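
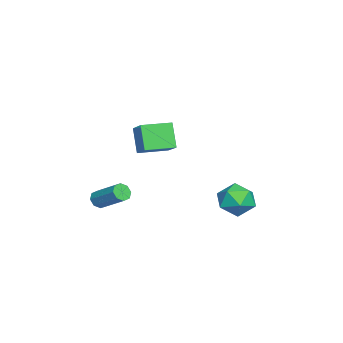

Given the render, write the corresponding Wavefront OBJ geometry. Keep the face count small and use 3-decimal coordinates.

v -2.699 -2.933 2.554
v -1.37 -2.239 3.438
v -3.469 -1.429 2.532
v -2.14 -0.735 3.416
v -1.94 -2.565 1.124
v -0.611 -1.871 2.008
v -2.71 -1.061 1.102
v -1.381 -0.367 1.986
v -0.51 3.568 -0.354
v 0.333 3.236 -1.055
v -1.713 2.524 -1.305
v -0.87 2.192 -2.006
v -0.88 1.84 -0.916
v -0.137 2.484 -0.328
v -1.243 3.276 -2.032
v -0.5 3.92 -1.444
v -0.12 3.055 -2.093
v 0.104 2.168 -1.403
v -1.484 3.592 -0.957
v -1.26 2.705 -0.267
v -0.802 -4.349 -1.916
v -0.385 -4.727 -1.739
v 0.438 -3.309 -0.647
v 0.022 -2.931 -0.824
v -0.269 -4.506 -2.114
v 0.555 -3.087 -1.023
v -0.465 -4.192 -2.374
v 0.359 -2.774 -1.282
v -0.858 -3.971 -2.365
v -0.035 -2.552 -1.273
v -1.218 -3.971 -2.093
v -0.395 -2.553 -1.001
v -1.335 -4.193 -1.717
v -0.511 -2.774 -0.626
v -1.139 -4.506 -1.458
v -0.315 -3.088 -0.366
v -0.745 -4.728 -1.467
v 0.078 -3.309 -0.375
f 2 4 1
f 5 2 1
f 1 4 3
f 3 5 1
f 2 8 4
f 6 2 5
f 6 8 2
f 4 8 3
f 7 5 3
f 3 8 7
f 7 6 5
f 8 6 7
f 9 20 14
f 9 14 10
f 9 10 16
f 9 16 19
f 9 19 20
f 10 14 18
f 14 20 13
f 20 19 11
f 19 16 15
f 16 10 17
f 12 18 13
f 12 13 11
f 12 11 15
f 12 15 17
f 12 17 18
f 13 18 14
f 11 13 20
f 15 11 19
f 17 15 16
f 18 17 10
f 22 21 25
f 22 25 23
f 23 25 26
f 23 26 24
f 25 21 27
f 25 27 26
f 26 27 28
f 26 28 24
f 27 21 29
f 27 29 28
f 28 29 30
f 28 30 24
f 29 21 31
f 29 31 30
f 30 31 32
f 30 32 24
f 31 21 33
f 31 33 32
f 32 33 34
f 32 34 24
f 33 21 35
f 33 35 34
f 34 35 36
f 34 36 24
f 35 21 37
f 35 37 36
f 36 37 38
f 36 38 24
f 37 21 22
f 37 22 38
f 38 22 23
f 38 23 24



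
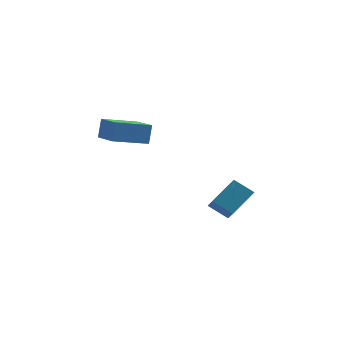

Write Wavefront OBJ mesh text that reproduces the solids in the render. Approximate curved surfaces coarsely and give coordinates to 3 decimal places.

v 1.492 -3.202 0.355
v 2.358 -2.032 1.53
v 0.877 -1.699 -0.688
v 1.743 -0.529 0.486
v 2.617 -3.271 -0.406
v 3.483 -2.101 0.768
v 2.002 -1.768 -1.45
v 2.868 -0.598 -0.275
v -4.176 -2.428 3.842
v -4.106 -2.042 5.07
v -5.469 -0.807 3.405
v -5.4 -0.42 4.634
v -2.5 -1.22 3.366
v -2.431 -0.833 4.595
v -3.794 0.402 2.93
v -3.724 0.788 4.158
f 2 4 1
f 5 2 1
f 1 4 3
f 3 5 1
f 2 8 4
f 6 2 5
f 6 8 2
f 4 8 3
f 7 5 3
f 3 8 7
f 7 6 5
f 8 6 7
f 10 12 9
f 13 10 9
f 9 12 11
f 11 13 9
f 10 16 12
f 14 10 13
f 14 16 10
f 12 16 11
f 15 13 11
f 11 16 15
f 15 14 13
f 16 14 15



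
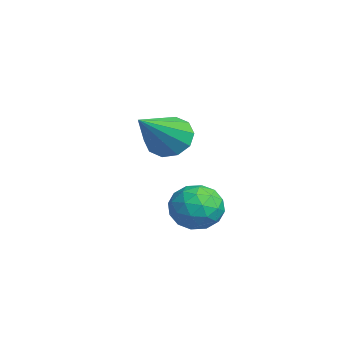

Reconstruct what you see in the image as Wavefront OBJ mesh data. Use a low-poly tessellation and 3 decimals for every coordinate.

v -2.053 2.27 -1.955
v -1.702 1.995 -2.608
v -0.707 1.11 -0.745
v -1.472 2.404 -2.473
v -1.463 2.761 -2.141
v -1.68 2.931 -1.737
v -2.039 2.848 -1.417
v -2.404 2.544 -1.303
v -2.634 2.136 -1.438
v -2.643 1.778 -1.77
v -2.426 1.609 -2.174
v -2.067 1.692 -2.494
v 0.909 2.57 -2.766
v 1.54 2.993 -3.102
v 0.96 1.687 -3.778
v 1.591 2.11 -4.114
v 1.702 1.693 -3.404
v 1.67 2.239 -2.779
v 0.83 2.441 -4.101
v 0.798 2.987 -3.476
v 1.491 2.913 -3.927
v 2.03 2.451 -3.497
v 0.47 2.229 -3.383
v 1.009 1.767 -2.953
v 1.22 2.859 -2.845
v 1.28 1.821 -4.035
v 1.345 1.576 -3.618
v 1.716 1.825 -3.815
v 1.297 2.416 -2.655
v 1.667 2.664 -2.853
v 1.763 1.9 -3.03
v 0.833 2.016 -4.027
v 1.203 2.264 -4.225
v 0.784 2.855 -3.065
v 1.155 3.104 -3.262
v 0.737 2.78 -3.85
v 1.562 3.06 -3.528
v 1.592 2.542 -4.123
v 1.145 2.736 -4.115
v 1.126 3.057 -3.747
v 1.879 2.789 -3.275
v 1.909 2.27 -3.87
v 1.974 2.025 -3.453
v 1.956 2.345 -3.085
v 1.85 2.742 -3.76
v 0.591 2.41 -3.01
v 0.621 1.891 -3.605
v 0.544 2.335 -3.795
v 0.526 2.655 -3.427
v 0.908 2.138 -2.757
v 0.938 1.62 -3.352
v 1.374 1.623 -3.133
v 1.355 1.944 -2.765
v 0.65 1.938 -3.12
f 2 1 4
f 2 4 3
f 4 1 5
f 4 5 3
f 5 1 6
f 5 6 3
f 6 1 7
f 6 7 3
f 7 1 8
f 7 8 3
f 8 1 9
f 8 9 3
f 9 1 10
f 9 10 3
f 10 1 11
f 10 11 3
f 11 1 12
f 11 12 3
f 12 1 2
f 12 2 3
f 13 50 29
f 50 24 53
f 29 53 18
f 50 53 29
f 13 29 25
f 29 18 30
f 25 30 14
f 29 30 25
f 13 25 34
f 25 14 35
f 34 35 20
f 25 35 34
f 13 34 46
f 34 20 49
f 46 49 23
f 34 49 46
f 13 46 50
f 46 23 54
f 50 54 24
f 46 54 50
f 14 30 41
f 30 18 44
f 41 44 22
f 30 44 41
f 18 53 31
f 53 24 52
f 31 52 17
f 53 52 31
f 24 54 51
f 54 23 47
f 51 47 15
f 54 47 51
f 23 49 48
f 49 20 36
f 48 36 19
f 49 36 48
f 20 35 40
f 35 14 37
f 40 37 21
f 35 37 40
f 16 42 28
f 42 22 43
f 28 43 17
f 42 43 28
f 16 28 26
f 28 17 27
f 26 27 15
f 28 27 26
f 16 26 33
f 26 15 32
f 33 32 19
f 26 32 33
f 16 33 38
f 33 19 39
f 38 39 21
f 33 39 38
f 16 38 42
f 38 21 45
f 42 45 22
f 38 45 42
f 17 43 31
f 43 22 44
f 31 44 18
f 43 44 31
f 15 27 51
f 27 17 52
f 51 52 24
f 27 52 51
f 19 32 48
f 32 15 47
f 48 47 23
f 32 47 48
f 21 39 40
f 39 19 36
f 40 36 20
f 39 36 40
f 22 45 41
f 45 21 37
f 41 37 14
f 45 37 41



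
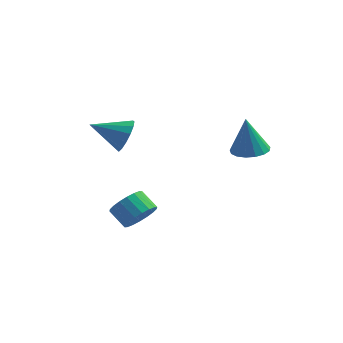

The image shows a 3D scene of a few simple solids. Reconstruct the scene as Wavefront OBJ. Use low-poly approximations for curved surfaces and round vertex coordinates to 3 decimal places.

v 3.493 0.803 -1.543
v 4.119 1.554 -1.473
v 3.247 0.817 0.523
v 3.701 1.761 -1.524
v 3.235 1.748 -1.58
v 2.828 1.519 -1.626
v 2.574 1.126 -1.654
v 2.53 0.659 -1.656
v 2.707 0.225 -1.632
v 3.063 -0.077 -1.588
v 3.519 -0.176 -1.533
v 3.968 -0.052 -1.481
v 4.308 0.269 -1.442
v 4.462 0.712 -1.427
v 4.393 1.176 -1.438
v -0.448 -4.176 -3.938
v 0.171 -4.048 -3.229
v -0.694 -3.616 -2.552
v -1.312 -3.744 -3.262
v 0.191 -3.681 -3.438
v -0.674 -3.249 -2.762
v 0.084 -3.413 -3.747
v -0.781 -2.98 -3.07
v -0.128 -3.295 -4.093
v -0.993 -2.863 -3.416
v -0.404 -3.352 -4.409
v -1.268 -2.92 -3.732
v -0.688 -3.572 -4.631
v -1.552 -3.14 -3.955
v -0.924 -3.912 -4.716
v -1.789 -3.48 -4.04
v -1.066 -4.304 -4.648
v -1.931 -3.872 -3.971
v -1.086 -4.671 -4.438
v -1.951 -4.239 -3.762
v -0.979 -4.94 -4.13
v -1.844 -4.507 -3.453
v -0.767 -5.057 -3.784
v -1.632 -4.625 -3.107
v -0.492 -5 -3.468
v -1.356 -4.568 -2.791
v -0.208 -4.78 -3.245
v -1.072 -4.348 -2.569
v 0.029 -4.44 -3.16
v -0.836 -4.008 -2.484
v -1.791 -2.106 0.156
v -1.342 -2.344 1.006
v -3.429 -2.534 0.904
v -1.452 -1.846 1.049
v -1.653 -1.417 0.854
v -1.892 -1.173 0.471
v -2.103 -1.179 0.004
v -2.231 -1.433 -0.422
v -2.241 -1.868 -0.693
v -2.131 -2.366 -0.736
v -1.929 -2.795 -0.541
v -1.691 -3.039 -0.158
v -1.48 -3.033 0.308
v -1.352 -2.779 0.735
f 2 1 4
f 2 4 3
f 4 1 5
f 4 5 3
f 5 1 6
f 5 6 3
f 6 1 7
f 6 7 3
f 7 1 8
f 7 8 3
f 8 1 9
f 8 9 3
f 9 1 10
f 9 10 3
f 10 1 11
f 10 11 3
f 11 1 12
f 11 12 3
f 12 1 13
f 12 13 3
f 13 1 14
f 13 14 3
f 14 1 15
f 14 15 3
f 15 1 2
f 15 2 3
f 17 16 20
f 17 20 18
f 18 20 21
f 18 21 19
f 20 16 22
f 20 22 21
f 21 22 23
f 21 23 19
f 22 16 24
f 22 24 23
f 23 24 25
f 23 25 19
f 24 16 26
f 24 26 25
f 25 26 27
f 25 27 19
f 26 16 28
f 26 28 27
f 27 28 29
f 27 29 19
f 28 16 30
f 28 30 29
f 29 30 31
f 29 31 19
f 30 16 32
f 30 32 31
f 31 32 33
f 31 33 19
f 32 16 34
f 32 34 33
f 33 34 35
f 33 35 19
f 34 16 36
f 34 36 35
f 35 36 37
f 35 37 19
f 36 16 38
f 36 38 37
f 37 38 39
f 37 39 19
f 38 16 40
f 38 40 39
f 39 40 41
f 39 41 19
f 40 16 42
f 40 42 41
f 41 42 43
f 41 43 19
f 42 16 44
f 42 44 43
f 43 44 45
f 43 45 19
f 44 16 17
f 44 17 45
f 45 17 18
f 45 18 19
f 47 46 49
f 47 49 48
f 49 46 50
f 49 50 48
f 50 46 51
f 50 51 48
f 51 46 52
f 51 52 48
f 52 46 53
f 52 53 48
f 53 46 54
f 53 54 48
f 54 46 55
f 54 55 48
f 55 46 56
f 55 56 48
f 56 46 57
f 56 57 48
f 57 46 58
f 57 58 48
f 58 46 59
f 58 59 48
f 59 46 47
f 59 47 48



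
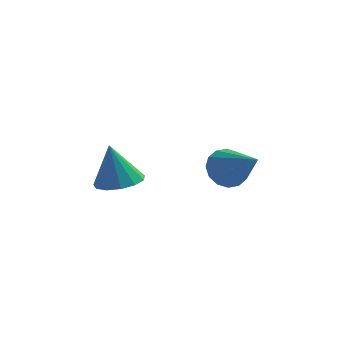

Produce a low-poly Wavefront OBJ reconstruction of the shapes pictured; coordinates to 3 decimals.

v 0.131 -1.95 -2.734
v 0.731 -1.883 -3.226
v 1.169 -3.11 -1.626
v 0.781 -1.584 -2.96
v 0.656 -1.383 -2.632
v 0.391 -1.334 -2.332
v 0.055 -1.451 -2.14
v -0.26 -1.701 -2.106
v -0.47 -2.018 -2.241
v -0.52 -2.317 -2.507
v -0.395 -2.518 -2.835
v -0.129 -2.567 -3.135
v 0.206 -2.45 -3.328
v 0.521 -2.2 -3.361
v -3.282 -2.174 -3.442
v -2.696 -2.744 -3.25
v -3.618 -2.006 -1.918
v -2.478 -2.324 -3.248
v -2.516 -1.856 -3.308
v -2.797 -1.489 -3.41
v -3.231 -1.339 -3.523
v -3.682 -1.455 -3.61
v -4.006 -1.799 -3.643
v -4.099 -2.262 -3.613
v -3.934 -2.697 -3.529
v -3.561 -2.966 -3.416
v -3.099 -2.984 -3.313
f 2 1 4
f 2 4 3
f 4 1 5
f 4 5 3
f 5 1 6
f 5 6 3
f 6 1 7
f 6 7 3
f 7 1 8
f 7 8 3
f 8 1 9
f 8 9 3
f 9 1 10
f 9 10 3
f 10 1 11
f 10 11 3
f 11 1 12
f 11 12 3
f 12 1 13
f 12 13 3
f 13 1 14
f 13 14 3
f 14 1 2
f 14 2 3
f 16 15 18
f 16 18 17
f 18 15 19
f 18 19 17
f 19 15 20
f 19 20 17
f 20 15 21
f 20 21 17
f 21 15 22
f 21 22 17
f 22 15 23
f 22 23 17
f 23 15 24
f 23 24 17
f 24 15 25
f 24 25 17
f 25 15 26
f 25 26 17
f 26 15 27
f 26 27 17
f 27 15 16
f 27 16 17



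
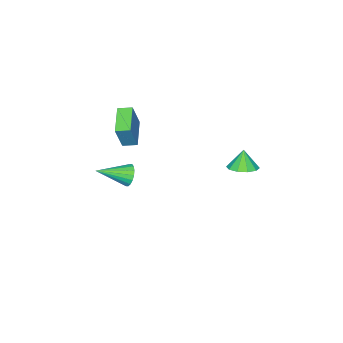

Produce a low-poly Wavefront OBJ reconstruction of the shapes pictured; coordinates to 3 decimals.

v 0.519 -3.07 -2.018
v 0.923 -2.954 -2.675
v 2.021 -4.25 -1.302
v 1.03 -2.694 -2.471
v 1.036 -2.508 -2.177
v 0.939 -2.434 -1.852
v 0.759 -2.486 -1.56
v 0.531 -2.654 -1.358
v 0.301 -2.904 -1.287
v 0.114 -3.187 -1.361
v 0.007 -3.447 -1.565
v 0.002 -3.632 -1.858
v 0.098 -3.706 -2.183
v 0.278 -3.654 -2.476
v 0.506 -3.487 -2.677
v 0.736 -3.237 -2.748
v -0.97 -4.684 0.854
v -0.246 -4.561 2.617
v -1.45 -3.961 1
v -0.726 -3.837 2.764
v 0.406 -3.643 0.216
v 1.13 -3.519 1.98
v -0.074 -2.919 0.363
v 0.65 -2.796 2.126
v -1.183 3.727 1.235
v -0.65 2.989 1.239
v -1.517 3.493 2.385
v -0.344 3.426 1.417
v -0.358 3.978 1.525
v -0.688 4.434 1.522
v -1.206 4.62 1.41
v -1.716 4.464 1.23
v -2.023 4.027 1.053
v -2.009 3.476 0.945
v -1.679 3.02 0.948
v -1.16 2.834 1.06
f 2 1 4
f 2 4 3
f 4 1 5
f 4 5 3
f 5 1 6
f 5 6 3
f 6 1 7
f 6 7 3
f 7 1 8
f 7 8 3
f 8 1 9
f 8 9 3
f 9 1 10
f 9 10 3
f 10 1 11
f 10 11 3
f 11 1 12
f 11 12 3
f 12 1 13
f 12 13 3
f 13 1 14
f 13 14 3
f 14 1 15
f 14 15 3
f 15 1 16
f 15 16 3
f 16 1 2
f 16 2 3
f 18 20 17
f 21 18 17
f 17 20 19
f 19 21 17
f 18 24 20
f 22 18 21
f 22 24 18
f 20 24 19
f 23 21 19
f 19 24 23
f 23 22 21
f 24 22 23
f 26 25 28
f 26 28 27
f 28 25 29
f 28 29 27
f 29 25 30
f 29 30 27
f 30 25 31
f 30 31 27
f 31 25 32
f 31 32 27
f 32 25 33
f 32 33 27
f 33 25 34
f 33 34 27
f 34 25 35
f 34 35 27
f 35 25 36
f 35 36 27
f 36 25 26
f 36 26 27



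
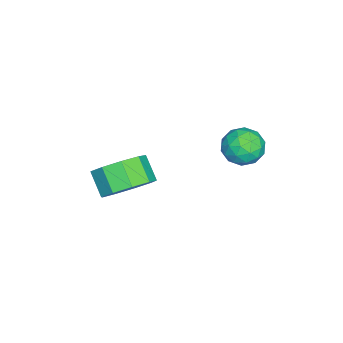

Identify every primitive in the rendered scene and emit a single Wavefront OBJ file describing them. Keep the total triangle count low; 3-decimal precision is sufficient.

v -0.263 2.492 -0.666
v 0.337 2.031 -0.713
v -0.757 1.949 -1.647
v -0.157 1.488 -1.694
v -0.644 1.419 -1.118
v -0.339 1.754 -0.512
v -0.081 2.226 -1.848
v 0.224 2.561 -1.242
v 0.449 1.867 -1.444
v 0.101 1.368 -0.992
v -0.521 2.612 -1.368
v -0.869 2.113 -0.916
v 0.08 2.309 -0.604
v -0.5 1.671 -1.756
v -0.786 1.63 -1.418
v -0.434 1.359 -1.446
v -0.317 2.146 -0.485
v 0.036 1.876 -0.513
v -0.541 1.516 -0.751
v -0.456 2.104 -1.847
v -0.103 1.834 -1.875
v 0.014 2.621 -0.914
v 0.366 2.35 -0.942
v 0.121 2.464 -1.609
v 0.498 1.942 -1.06
v 0.208 1.623 -1.637
v 0.253 2.056 -1.728
v 0.432 2.253 -1.371
v 0.294 1.649 -0.795
v 0.004 1.33 -1.372
v -0.282 1.289 -1.033
v -0.103 1.486 -0.677
v 0.36 1.552 -1.225
v -0.424 2.65 -0.988
v -0.714 2.331 -1.565
v -0.317 2.494 -1.683
v -0.138 2.691 -1.327
v -0.628 2.357 -0.723
v -0.918 2.038 -1.3
v -0.852 1.727 -0.989
v -0.673 1.924 -0.632
v -0.78 2.428 -1.135
v 1.546 -1.247 -2.548
v 2.118 -0.953 -1.862
v 1.565 -1.46 -1.185
v 0.994 -1.753 -1.872
v 1.636 -0.535 -1.941
v 1.083 -1.042 -1.265
v 1.113 -0.449 -2.305
v 0.56 -0.956 -1.628
v 0.792 -0.736 -2.782
v 0.24 -1.243 -2.106
v 0.825 -1.263 -3.15
v 0.272 -1.769 -2.474
v 1.195 -1.781 -3.237
v 0.642 -2.288 -2.56
v 1.729 -2.05 -3.001
v 1.176 -2.557 -2.325
v 2.178 -1.942 -2.553
v 1.625 -2.449 -1.877
v 2.332 -1.51 -2.103
v 1.779 -2.016 -1.427
f 1 38 17
f 38 12 41
f 17 41 6
f 38 41 17
f 1 17 13
f 17 6 18
f 13 18 2
f 17 18 13
f 1 13 22
f 13 2 23
f 22 23 8
f 13 23 22
f 1 22 34
f 22 8 37
f 34 37 11
f 22 37 34
f 1 34 38
f 34 11 42
f 38 42 12
f 34 42 38
f 2 18 29
f 18 6 32
f 29 32 10
f 18 32 29
f 6 41 19
f 41 12 40
f 19 40 5
f 41 40 19
f 12 42 39
f 42 11 35
f 39 35 3
f 42 35 39
f 11 37 36
f 37 8 24
f 36 24 7
f 37 24 36
f 8 23 28
f 23 2 25
f 28 25 9
f 23 25 28
f 4 30 16
f 30 10 31
f 16 31 5
f 30 31 16
f 4 16 14
f 16 5 15
f 14 15 3
f 16 15 14
f 4 14 21
f 14 3 20
f 21 20 7
f 14 20 21
f 4 21 26
f 21 7 27
f 26 27 9
f 21 27 26
f 4 26 30
f 26 9 33
f 30 33 10
f 26 33 30
f 5 31 19
f 31 10 32
f 19 32 6
f 31 32 19
f 3 15 39
f 15 5 40
f 39 40 12
f 15 40 39
f 7 20 36
f 20 3 35
f 36 35 11
f 20 35 36
f 9 27 28
f 27 7 24
f 28 24 8
f 27 24 28
f 10 33 29
f 33 9 25
f 29 25 2
f 33 25 29
f 44 43 47
f 44 47 45
f 45 47 48
f 45 48 46
f 47 43 49
f 47 49 48
f 48 49 50
f 48 50 46
f 49 43 51
f 49 51 50
f 50 51 52
f 50 52 46
f 51 43 53
f 51 53 52
f 52 53 54
f 52 54 46
f 53 43 55
f 53 55 54
f 54 55 56
f 54 56 46
f 55 43 57
f 55 57 56
f 56 57 58
f 56 58 46
f 57 43 59
f 57 59 58
f 58 59 60
f 58 60 46
f 59 43 61
f 59 61 60
f 60 61 62
f 60 62 46
f 61 43 44
f 61 44 62
f 62 44 45
f 62 45 46



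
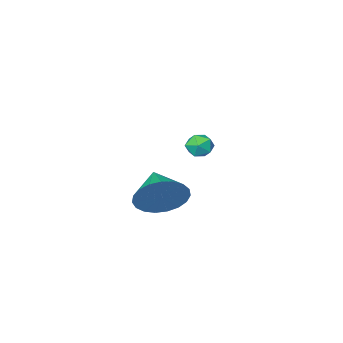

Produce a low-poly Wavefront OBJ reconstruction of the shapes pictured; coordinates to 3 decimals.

v -4.116 -2.776 -0.958
v -3.792 -2.572 -0.417
v -3.228 -3.268 -1.303
v -2.904 -3.064 -0.762
v -3.383 -3.518 -0.71
v -3.932 -3.215 -0.496
v -3.088 -2.625 -1.224
v -3.637 -2.322 -1.01
v -3.157 -2.479 -0.581
v -3.339 -3.031 -0.264
v -3.681 -2.809 -1.456
v -3.863 -3.361 -1.139
v 1.207 2.088 -0.026
v 1.647 1.605 -0.886
v 0.733 0.712 0.506
v 1.987 1.601 -0.592
v 2.192 1.681 -0.201
v 2.227 1.832 0.22
v 2.086 2.027 0.599
v 1.792 2.233 0.87
v 1.398 2.413 0.986
v 0.97 2.538 0.927
v 0.584 2.585 0.703
v 0.305 2.545 0.353
v 0.182 2.427 -0.062
v 0.237 2.25 -0.471
v 0.459 2.046 -0.803
v 0.81 1.848 -1.001
v 1.231 1.692 -1.03
f 1 12 6
f 1 6 2
f 1 2 8
f 1 8 11
f 1 11 12
f 2 6 10
f 6 12 5
f 12 11 3
f 11 8 7
f 8 2 9
f 4 10 5
f 4 5 3
f 4 3 7
f 4 7 9
f 4 9 10
f 5 10 6
f 3 5 12
f 7 3 11
f 9 7 8
f 10 9 2
f 14 13 16
f 14 16 15
f 16 13 17
f 16 17 15
f 17 13 18
f 17 18 15
f 18 13 19
f 18 19 15
f 19 13 20
f 19 20 15
f 20 13 21
f 20 21 15
f 21 13 22
f 21 22 15
f 22 13 23
f 22 23 15
f 23 13 24
f 23 24 15
f 24 13 25
f 24 25 15
f 25 13 26
f 25 26 15
f 26 13 27
f 26 27 15
f 27 13 28
f 27 28 15
f 28 13 29
f 28 29 15
f 29 13 14
f 29 14 15



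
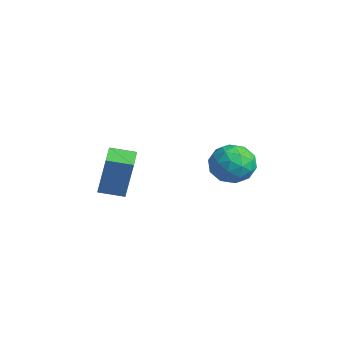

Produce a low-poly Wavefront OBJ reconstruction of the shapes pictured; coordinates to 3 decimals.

v 1.205 3.773 -1.229
v 2.306 3.693 -0.883
v 1.554 2.567 -2.617
v 2.655 2.487 -2.271
v 1.81 2.045 -1.617
v 1.594 2.79 -0.759
v 2.266 3.47 -2.741
v 2.05 4.215 -1.883
v 2.961 3.506 -1.817
v 2.679 2.625 -1.123
v 1.181 3.635 -2.377
v 0.899 2.754 -1.683
v 1.725 3.839 -0.934
v 2.135 2.421 -2.566
v 1.639 2.161 -2.181
v 2.286 2.114 -1.978
v 1.306 3.308 -0.862
v 1.953 3.261 -0.658
v 1.662 2.292 -1.089
v 1.907 2.999 -2.842
v 2.554 2.952 -2.638
v 1.574 4.146 -1.522
v 2.221 4.099 -1.319
v 2.198 3.968 -2.411
v 2.757 3.682 -1.28
v 2.962 2.973 -2.096
v 2.734 3.551 -2.372
v 2.607 3.989 -1.868
v 2.591 3.165 -0.872
v 2.797 2.456 -1.687
v 2.3 2.195 -1.303
v 2.173 2.634 -0.799
v 2.977 3.054 -1.421
v 1.063 3.804 -1.813
v 1.269 3.095 -2.628
v 1.687 3.626 -2.701
v 1.56 4.065 -2.197
v 0.898 3.287 -1.404
v 1.103 2.578 -2.22
v 1.253 2.271 -1.632
v 1.126 2.709 -1.128
v 0.883 3.206 -2.079
v 0.124 -2.43 -2.277
v 0.457 -2.158 -0.242
v 0.717 -1.379 -2.515
v 1.05 -1.107 -0.48
v 1.33 -3.133 -2.38
v 1.663 -2.861 -0.345
v 1.923 -2.082 -2.618
v 2.256 -1.81 -0.583
f 1 38 17
f 38 12 41
f 17 41 6
f 38 41 17
f 1 17 13
f 17 6 18
f 13 18 2
f 17 18 13
f 1 13 22
f 13 2 23
f 22 23 8
f 13 23 22
f 1 22 34
f 22 8 37
f 34 37 11
f 22 37 34
f 1 34 38
f 34 11 42
f 38 42 12
f 34 42 38
f 2 18 29
f 18 6 32
f 29 32 10
f 18 32 29
f 6 41 19
f 41 12 40
f 19 40 5
f 41 40 19
f 12 42 39
f 42 11 35
f 39 35 3
f 42 35 39
f 11 37 36
f 37 8 24
f 36 24 7
f 37 24 36
f 8 23 28
f 23 2 25
f 28 25 9
f 23 25 28
f 4 30 16
f 30 10 31
f 16 31 5
f 30 31 16
f 4 16 14
f 16 5 15
f 14 15 3
f 16 15 14
f 4 14 21
f 14 3 20
f 21 20 7
f 14 20 21
f 4 21 26
f 21 7 27
f 26 27 9
f 21 27 26
f 4 26 30
f 26 9 33
f 30 33 10
f 26 33 30
f 5 31 19
f 31 10 32
f 19 32 6
f 31 32 19
f 3 15 39
f 15 5 40
f 39 40 12
f 15 40 39
f 7 20 36
f 20 3 35
f 36 35 11
f 20 35 36
f 9 27 28
f 27 7 24
f 28 24 8
f 27 24 28
f 10 33 29
f 33 9 25
f 29 25 2
f 33 25 29
f 44 46 43
f 47 44 43
f 43 46 45
f 45 47 43
f 44 50 46
f 48 44 47
f 48 50 44
f 46 50 45
f 49 47 45
f 45 50 49
f 49 48 47
f 50 48 49



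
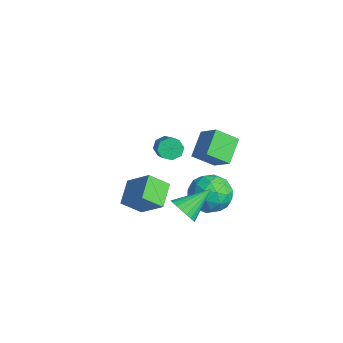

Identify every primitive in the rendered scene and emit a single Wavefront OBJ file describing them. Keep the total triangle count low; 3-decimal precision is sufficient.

v -1.037 4.861 0.462
v -1.408 3.744 1.308
v 0.098 5.135 1.321
v -0.273 4.018 2.168
v -0.107 3.862 -0.448
v -0.478 2.745 0.399
v 1.028 4.136 0.412
v 0.657 3.019 1.258
v 2.785 0.642 -0.704
v 3.099 1.083 -1.372
v 2.655 2.258 0.304
v 2.747 1.094 -1.435
v 2.401 1.027 -1.371
v 2.122 0.893 -1.192
v 1.958 0.715 -0.929
v 1.936 0.525 -0.627
v 2.061 0.355 -0.338
v 2.312 0.235 -0.113
v 2.644 0.184 0.01
v 3 0.213 0.01
v 3.319 0.316 -0.114
v 3.546 0.476 -0.341
v 3.641 0.664 -0.63
v 3.588 0.848 -0.931
v 3.396 0.996 -1.194
v -0.371 -1.259 -1.785
v -1.415 -0.389 -1.104
v -0.084 -0.244 -2.643
v -1.128 0.626 -1.962
v 0.888 -0.646 -0.638
v -0.156 0.224 0.043
v 1.175 0.369 -1.496
v 0.131 1.239 -0.815
v 1.389 4.045 -1.122
v 2.087 3.462 -1.966
v 0.673 2.278 -0.494
v 1.371 1.695 -1.338
v 1.907 2.257 -0.37
v 2.35 3.349 -0.759
v 0.41 2.391 -1.701
v 0.853 3.483 -2.09
v 1.482 2.44 -2.324
v 2.407 2.357 -1.501
v 0.353 3.383 -0.959
v 1.278 3.3 -0.136
v 1.801 3.909 -1.599
v 0.959 1.831 -0.861
v 1.274 2.162 -0.292
v 1.684 1.819 -0.788
v 1.956 3.842 -0.89
v 2.366 3.499 -1.386
v 2.26 2.791 -0.448
v 0.394 2.241 -1.074
v 0.804 1.898 -1.57
v 1.076 3.921 -1.672
v 1.486 3.578 -2.168
v 0.5 2.949 -2.012
v 1.856 2.965 -2.306
v 1.434 1.926 -1.936
v 0.87 2.336 -2.15
v 1.13 2.977 -2.378
v 2.4 2.916 -1.822
v 1.978 1.878 -1.453
v 2.294 2.208 -0.884
v 2.554 2.85 -1.113
v 2.044 2.315 -2.033
v 0.782 3.862 -1.007
v 0.36 2.824 -0.638
v 0.206 2.89 -1.347
v 0.466 3.532 -1.576
v 1.326 3.814 -0.524
v 0.904 2.775 -0.154
v 1.63 2.763 -0.082
v 1.89 3.404 -0.31
v 0.716 3.425 -0.427
v -4.414 3.228 -1.806
v -4.009 3.644 -2.214
v -2.601 3.228 -1.243
v -3.006 2.812 -0.834
v -4.221 3.911 -1.792
v -2.814 3.495 -0.82
v -4.547 3.778 -1.377
v -3.139 3.362 -0.406
v -4.794 3.323 -1.214
v -3.387 2.907 -0.242
v -4.819 2.812 -1.397
v -3.411 2.396 -0.426
v -4.606 2.545 -1.82
v -3.199 2.129 -0.848
v -4.281 2.678 -2.234
v -2.873 2.262 -1.263
v -4.033 3.133 -2.398
v -2.626 2.717 -1.426
f 2 4 1
f 5 2 1
f 1 4 3
f 3 5 1
f 2 8 4
f 6 2 5
f 6 8 2
f 4 8 3
f 7 5 3
f 3 8 7
f 7 6 5
f 8 6 7
f 10 9 12
f 10 12 11
f 12 9 13
f 12 13 11
f 13 9 14
f 13 14 11
f 14 9 15
f 14 15 11
f 15 9 16
f 15 16 11
f 16 9 17
f 16 17 11
f 17 9 18
f 17 18 11
f 18 9 19
f 18 19 11
f 19 9 20
f 19 20 11
f 20 9 21
f 20 21 11
f 21 9 22
f 21 22 11
f 22 9 23
f 22 23 11
f 23 9 24
f 23 24 11
f 24 9 25
f 24 25 11
f 25 9 10
f 25 10 11
f 27 29 26
f 30 27 26
f 26 29 28
f 28 30 26
f 27 33 29
f 31 27 30
f 31 33 27
f 29 33 28
f 32 30 28
f 28 33 32
f 32 31 30
f 33 31 32
f 34 71 50
f 71 45 74
f 50 74 39
f 71 74 50
f 34 50 46
f 50 39 51
f 46 51 35
f 50 51 46
f 34 46 55
f 46 35 56
f 55 56 41
f 46 56 55
f 34 55 67
f 55 41 70
f 67 70 44
f 55 70 67
f 34 67 71
f 67 44 75
f 71 75 45
f 67 75 71
f 35 51 62
f 51 39 65
f 62 65 43
f 51 65 62
f 39 74 52
f 74 45 73
f 52 73 38
f 74 73 52
f 45 75 72
f 75 44 68
f 72 68 36
f 75 68 72
f 44 70 69
f 70 41 57
f 69 57 40
f 70 57 69
f 41 56 61
f 56 35 58
f 61 58 42
f 56 58 61
f 37 63 49
f 63 43 64
f 49 64 38
f 63 64 49
f 37 49 47
f 49 38 48
f 47 48 36
f 49 48 47
f 37 47 54
f 47 36 53
f 54 53 40
f 47 53 54
f 37 54 59
f 54 40 60
f 59 60 42
f 54 60 59
f 37 59 63
f 59 42 66
f 63 66 43
f 59 66 63
f 38 64 52
f 64 43 65
f 52 65 39
f 64 65 52
f 36 48 72
f 48 38 73
f 72 73 45
f 48 73 72
f 40 53 69
f 53 36 68
f 69 68 44
f 53 68 69
f 42 60 61
f 60 40 57
f 61 57 41
f 60 57 61
f 43 66 62
f 66 42 58
f 62 58 35
f 66 58 62
f 77 76 80
f 77 80 78
f 78 80 81
f 78 81 79
f 80 76 82
f 80 82 81
f 81 82 83
f 81 83 79
f 82 76 84
f 82 84 83
f 83 84 85
f 83 85 79
f 84 76 86
f 84 86 85
f 85 86 87
f 85 87 79
f 86 76 88
f 86 88 87
f 87 88 89
f 87 89 79
f 88 76 90
f 88 90 89
f 89 90 91
f 89 91 79
f 90 76 92
f 90 92 91
f 91 92 93
f 91 93 79
f 92 76 77
f 92 77 93
f 93 77 78
f 93 78 79



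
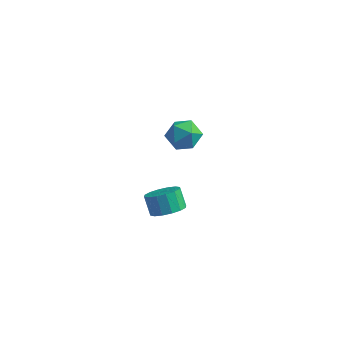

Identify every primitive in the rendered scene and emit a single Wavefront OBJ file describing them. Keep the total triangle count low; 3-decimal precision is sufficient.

v -1.642 4.237 -3.127
v -0.894 4.966 -2.496
v -0.946 2.674 -2.144
v -0.198 3.403 -1.513
v -1.403 3.458 -1.329
v -1.833 4.424 -1.937
v -0.007 3.216 -2.703
v -0.437 4.182 -3.311
v 0.116 4.335 -2.235
v -0.746 4.485 -1.385
v -1.094 3.155 -3.255
v -1.956 3.305 -2.405
v 1.941 -3.754 -1.701
v 2.515 -4.403 -1.091
v 1.893 -3.956 -0.029
v 1.319 -3.306 -0.639
v 2.806 -3.939 -1.117
v 2.184 -3.491 -0.054
v 2.865 -3.424 -1.299
v 2.243 -2.977 -0.237
v 2.676 -2.998 -1.589
v 2.054 -2.551 -0.526
v 2.291 -2.775 -1.909
v 1.669 -2.327 -0.846
v 1.811 -2.814 -2.173
v 1.189 -2.366 -1.111
v 1.367 -3.104 -2.311
v 0.745 -2.657 -1.249
v 1.076 -3.569 -2.286
v 0.454 -3.121 -1.223
v 1.017 -4.083 -2.103
v 0.395 -3.636 -1.041
v 1.206 -4.509 -1.814
v 0.584 -4.062 -0.751
v 1.591 -4.733 -1.494
v 0.969 -4.285 -0.431
v 2.071 -4.694 -1.229
v 1.449 -4.246 -0.167
f 1 12 6
f 1 6 2
f 1 2 8
f 1 8 11
f 1 11 12
f 2 6 10
f 6 12 5
f 12 11 3
f 11 8 7
f 8 2 9
f 4 10 5
f 4 5 3
f 4 3 7
f 4 7 9
f 4 9 10
f 5 10 6
f 3 5 12
f 7 3 11
f 9 7 8
f 10 9 2
f 14 13 17
f 14 17 15
f 15 17 18
f 15 18 16
f 17 13 19
f 17 19 18
f 18 19 20
f 18 20 16
f 19 13 21
f 19 21 20
f 20 21 22
f 20 22 16
f 21 13 23
f 21 23 22
f 22 23 24
f 22 24 16
f 23 13 25
f 23 25 24
f 24 25 26
f 24 26 16
f 25 13 27
f 25 27 26
f 26 27 28
f 26 28 16
f 27 13 29
f 27 29 28
f 28 29 30
f 28 30 16
f 29 13 31
f 29 31 30
f 30 31 32
f 30 32 16
f 31 13 33
f 31 33 32
f 32 33 34
f 32 34 16
f 33 13 35
f 33 35 34
f 34 35 36
f 34 36 16
f 35 13 37
f 35 37 36
f 36 37 38
f 36 38 16
f 37 13 14
f 37 14 38
f 38 14 15
f 38 15 16



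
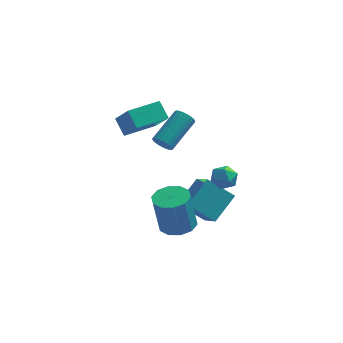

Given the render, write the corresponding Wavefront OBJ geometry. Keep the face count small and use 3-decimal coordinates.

v 0.37 -0.514 -2.305
v 0.993 -1.684 -1.355
v 1.261 0.774 -1.302
v 1.883 -0.396 -0.352
v 1.777 -0.644 -3.388
v 2.399 -1.814 -2.438
v 2.667 0.644 -2.385
v 3.29 -0.526 -1.435
v -1.518 -1.477 4.196
v -2.028 -0.816 4.957
v -2.283 -0.443 2.784
v -2.793 0.218 3.545
v -0.067 -0.378 4.215
v -0.577 0.283 4.976
v -0.832 0.656 2.803
v -1.342 1.317 3.564
v 2.235 -1.617 1.445
v 2.495 -1.204 0.853
v 3.105 -2.476 1.227
v 3.365 -2.063 0.635
v 3.459 -1.807 1.352
v 2.921 -1.276 1.487
v 2.679 -2.404 0.593
v 2.141 -1.873 0.728
v 2.769 -1.69 0.326
v 3.251 -1.321 0.796
v 2.349 -2.359 1.284
v 2.831 -1.99 1.754
v 0.607 -2.829 -1.921
v 1.582 -2.92 -1.774
v 1.248 -3.001 0.388
v 0.273 -2.911 0.241
v 1.445 -2.324 -1.773
v 1.111 -2.405 0.39
v 0.988 -1.921 -1.829
v 0.655 -2.002 0.334
v 0.386 -1.864 -1.919
v 0.052 -1.945 0.244
v -0.132 -2.177 -2.011
v -0.466 -2.258 0.152
v -0.368 -2.739 -2.068
v -0.702 -2.82 0.094
v -0.231 -3.335 -2.07
v -0.565 -3.416 0.093
v 0.225 -3.738 -2.014
v -0.108 -3.819 0.149
v 0.828 -3.795 -1.924
v 0.494 -3.876 0.239
v 1.346 -3.482 -1.832
v 1.012 -3.563 0.331
v -0.453 0.397 1.617
v 0.075 0.221 1.368
v 1.081 1.806 2.374
v 0.553 1.983 2.623
v -0.004 0.374 1.204
v 1.002 1.96 2.21
v -0.152 0.532 1.104
v 0.854 2.117 2.11
v -0.345 0.669 1.082
v 0.661 2.254 2.087
v -0.555 0.764 1.141
v 0.451 2.35 2.146
v -0.749 0.804 1.272
v 0.256 2.389 2.278
v -0.898 0.782 1.456
v 0.107 2.367 2.462
v -0.98 0.701 1.665
v 0.026 2.286 2.671
v -0.981 0.574 1.866
v 0.025 2.159 2.872
v -0.902 0.42 2.03
v 0.104 2.006 3.036
v -0.754 0.263 2.13
v 0.252 1.848 3.136
v -0.561 0.126 2.153
v 0.445 1.711 3.158
v -0.351 0.03 2.094
v 0.655 1.616 3.099
v -0.156 -0.009 1.962
v 0.849 1.576 2.968
v -0.007 0.013 1.778
v 0.998 1.598 2.784
v 0.074 0.094 1.569
v 1.08 1.679 2.575
f 2 4 1
f 5 2 1
f 1 4 3
f 3 5 1
f 2 8 4
f 6 2 5
f 6 8 2
f 4 8 3
f 7 5 3
f 3 8 7
f 7 6 5
f 8 6 7
f 10 12 9
f 13 10 9
f 9 12 11
f 11 13 9
f 10 16 12
f 14 10 13
f 14 16 10
f 12 16 11
f 15 13 11
f 11 16 15
f 15 14 13
f 16 14 15
f 17 28 22
f 17 22 18
f 17 18 24
f 17 24 27
f 17 27 28
f 18 22 26
f 22 28 21
f 28 27 19
f 27 24 23
f 24 18 25
f 20 26 21
f 20 21 19
f 20 19 23
f 20 23 25
f 20 25 26
f 21 26 22
f 19 21 28
f 23 19 27
f 25 23 24
f 26 25 18
f 30 29 33
f 30 33 31
f 31 33 34
f 31 34 32
f 33 29 35
f 33 35 34
f 34 35 36
f 34 36 32
f 35 29 37
f 35 37 36
f 36 37 38
f 36 38 32
f 37 29 39
f 37 39 38
f 38 39 40
f 38 40 32
f 39 29 41
f 39 41 40
f 40 41 42
f 40 42 32
f 41 29 43
f 41 43 42
f 42 43 44
f 42 44 32
f 43 29 45
f 43 45 44
f 44 45 46
f 44 46 32
f 45 29 47
f 45 47 46
f 46 47 48
f 46 48 32
f 47 29 49
f 47 49 48
f 48 49 50
f 48 50 32
f 49 29 30
f 49 30 50
f 50 30 31
f 50 31 32
f 52 51 55
f 52 55 53
f 53 55 56
f 53 56 54
f 55 51 57
f 55 57 56
f 56 57 58
f 56 58 54
f 57 51 59
f 57 59 58
f 58 59 60
f 58 60 54
f 59 51 61
f 59 61 60
f 60 61 62
f 60 62 54
f 61 51 63
f 61 63 62
f 62 63 64
f 62 64 54
f 63 51 65
f 63 65 64
f 64 65 66
f 64 66 54
f 65 51 67
f 65 67 66
f 66 67 68
f 66 68 54
f 67 51 69
f 67 69 68
f 68 69 70
f 68 70 54
f 69 51 71
f 69 71 70
f 70 71 72
f 70 72 54
f 71 51 73
f 71 73 72
f 72 73 74
f 72 74 54
f 73 51 75
f 73 75 74
f 74 75 76
f 74 76 54
f 75 51 77
f 75 77 76
f 76 77 78
f 76 78 54
f 77 51 79
f 77 79 78
f 78 79 80
f 78 80 54
f 79 51 81
f 79 81 80
f 80 81 82
f 80 82 54
f 81 51 83
f 81 83 82
f 82 83 84
f 82 84 54
f 83 51 52
f 83 52 84
f 84 52 53
f 84 53 54



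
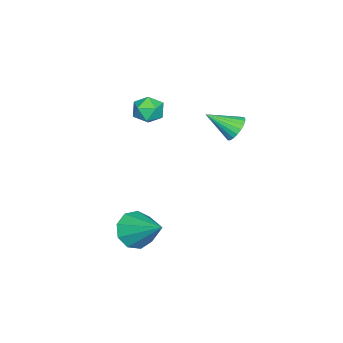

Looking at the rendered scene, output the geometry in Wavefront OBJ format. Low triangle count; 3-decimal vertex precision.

v 1.571 1.905 -4.253
v 1.934 2.254 -4.937
v 2.209 3.215 -3.247
v 1.396 2.463 -4.869
v 0.94 2.412 -4.512
v 0.779 2.123 -4.034
v 0.989 1.733 -3.658
v 1.471 1.423 -3.56
v 2 1.338 -3.786
v 2.328 1.519 -4.231
v 2.302 1.881 -4.685
v -2.475 4.253 -0.72
v -2.071 4.592 -0.414
v -2.125 3.167 0.02
v -2.281 4.62 -0.274
v -2.524 4.585 -0.211
v -2.759 4.492 -0.236
v -2.944 4.358 -0.345
v -3.049 4.205 -0.519
v -3.054 4.061 -0.728
v -2.959 3.95 -0.935
v -2.78 3.892 -1.106
v -2.549 3.896 -1.209
v -2.304 3.961 -1.228
v -2.09 4.077 -1.16
v -1.941 4.224 -1.015
v -1.885 4.375 -0.819
v -1.931 4.505 -0.607
v -1.295 1.825 0.844
v -0.629 1.807 0.938
v -1.231 0.933 0.222
v -0.565 0.915 0.316
v -0.981 0.782 0.829
v -1.02 1.334 1.213
v -0.84 1.406 -0.053
v -0.879 1.958 0.331
v -0.348 1.548 0.384
v -0.435 1.163 0.928
v -1.425 1.577 0.232
v -1.512 1.192 0.776
f 2 1 4
f 2 4 3
f 4 1 5
f 4 5 3
f 5 1 6
f 5 6 3
f 6 1 7
f 6 7 3
f 7 1 8
f 7 8 3
f 8 1 9
f 8 9 3
f 9 1 10
f 9 10 3
f 10 1 11
f 10 11 3
f 11 1 2
f 11 2 3
f 13 12 15
f 13 15 14
f 15 12 16
f 15 16 14
f 16 12 17
f 16 17 14
f 17 12 18
f 17 18 14
f 18 12 19
f 18 19 14
f 19 12 20
f 19 20 14
f 20 12 21
f 20 21 14
f 21 12 22
f 21 22 14
f 22 12 23
f 22 23 14
f 23 12 24
f 23 24 14
f 24 12 25
f 24 25 14
f 25 12 26
f 25 26 14
f 26 12 27
f 26 27 14
f 27 12 28
f 27 28 14
f 28 12 13
f 28 13 14
f 29 40 34
f 29 34 30
f 29 30 36
f 29 36 39
f 29 39 40
f 30 34 38
f 34 40 33
f 40 39 31
f 39 36 35
f 36 30 37
f 32 38 33
f 32 33 31
f 32 31 35
f 32 35 37
f 32 37 38
f 33 38 34
f 31 33 40
f 35 31 39
f 37 35 36
f 38 37 30



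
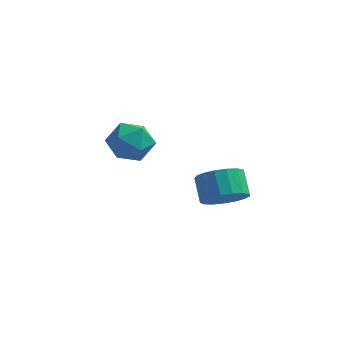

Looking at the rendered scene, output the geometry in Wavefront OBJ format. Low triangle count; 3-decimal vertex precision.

v 3.847 -3.426 -0.7
v 4.247 -3.925 0.016
v 3.813 -3.153 0.796
v 3.413 -2.654 0.08
v 4.572 -3.622 -0.102
v 4.138 -2.851 0.678
v 4.731 -3.275 -0.357
v 4.297 -2.503 0.423
v 4.688 -2.962 -0.691
v 4.253 -2.19 0.089
v 4.452 -2.755 -1.027
v 4.017 -1.984 -0.247
v 4.077 -2.702 -1.288
v 3.643 -1.931 -0.508
v 3.65 -2.815 -1.414
v 3.215 -2.044 -0.634
v 3.268 -3.068 -1.377
v 2.834 -2.296 -0.597
v 3.019 -3.403 -1.184
v 2.584 -2.631 -0.404
v 2.959 -3.743 -0.881
v 2.525 -2.971 -0.101
v 3.103 -4.01 -0.536
v 2.669 -3.239 0.244
v 3.418 -4.144 -0.229
v 2.983 -3.372 0.551
v 3.831 -4.113 -0.03
v 3.396 -3.341 0.75
v -1.363 0.111 -0.209
v -0.449 0.066 -0.747
v -0.991 -1.386 0.547
v -0.077 -1.431 0.009
v -0.209 -0.703 0.77
v -0.439 0.223 0.303
v -1.001 -1.543 -0.503
v -1.231 -0.617 -0.97
v -0.225 -0.956 -0.929
v 0.264 -0.437 -0.142
v -1.704 -0.883 -0.058
v -1.215 -0.364 0.729
f 2 1 5
f 2 5 3
f 3 5 6
f 3 6 4
f 5 1 7
f 5 7 6
f 6 7 8
f 6 8 4
f 7 1 9
f 7 9 8
f 8 9 10
f 8 10 4
f 9 1 11
f 9 11 10
f 10 11 12
f 10 12 4
f 11 1 13
f 11 13 12
f 12 13 14
f 12 14 4
f 13 1 15
f 13 15 14
f 14 15 16
f 14 16 4
f 15 1 17
f 15 17 16
f 16 17 18
f 16 18 4
f 17 1 19
f 17 19 18
f 18 19 20
f 18 20 4
f 19 1 21
f 19 21 20
f 20 21 22
f 20 22 4
f 21 1 23
f 21 23 22
f 22 23 24
f 22 24 4
f 23 1 25
f 23 25 24
f 24 25 26
f 24 26 4
f 25 1 27
f 25 27 26
f 26 27 28
f 26 28 4
f 27 1 2
f 27 2 28
f 28 2 3
f 28 3 4
f 29 40 34
f 29 34 30
f 29 30 36
f 29 36 39
f 29 39 40
f 30 34 38
f 34 40 33
f 40 39 31
f 39 36 35
f 36 30 37
f 32 38 33
f 32 33 31
f 32 31 35
f 32 35 37
f 32 37 38
f 33 38 34
f 31 33 40
f 35 31 39
f 37 35 36
f 38 37 30



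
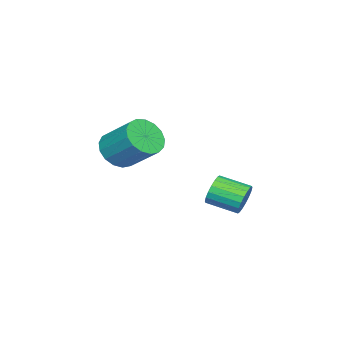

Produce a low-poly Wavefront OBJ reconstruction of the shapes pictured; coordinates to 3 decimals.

v -3.372 1.059 -2.744
v -3.038 0.925 -3.321
v -2.934 -0.313 -2.973
v -3.268 -0.179 -2.396
v -2.815 0.998 -3.129
v -2.711 -0.24 -2.782
v -2.703 1.082 -2.861
v -2.599 -0.156 -2.514
v -2.723 1.162 -2.57
v -2.619 -0.076 -2.223
v -2.871 1.222 -2.313
v -2.767 -0.016 -1.966
v -3.119 1.249 -2.142
v -3.015 0.011 -1.794
v -3.417 1.239 -2.089
v -3.313 0.001 -1.742
v -3.706 1.193 -2.167
v -3.602 -0.045 -1.819
v -3.929 1.12 -2.358
v -3.825 -0.118 -2.011
v -4.041 1.036 -2.626
v -3.937 -0.202 -2.279
v -4.021 0.956 -2.917
v -3.917 -0.282 -2.57
v -3.873 0.896 -3.174
v -3.769 -0.342 -2.827
v -3.625 0.869 -3.346
v -3.521 -0.369 -2.998
v -3.327 0.879 -3.398
v -3.223 -0.359 -3.051
v 0.555 -2.124 0.887
v 1.287 -2.46 1.087
v 1.557 -1.272 2.094
v 0.825 -0.936 1.893
v 1.373 -2.221 0.782
v 1.642 -1.032 1.788
v 1.271 -1.959 0.501
v 1.541 -0.771 1.507
v 1.006 -1.736 0.308
v 1.275 -0.548 1.314
v 0.637 -1.601 0.248
v 0.906 -0.413 1.254
v 0.249 -1.586 0.334
v 0.518 -0.398 1.34
v -0.068 -1.695 0.547
v 0.201 -0.507 1.553
v -0.243 -1.901 0.838
v 0.027 -0.713 1.844
v -0.234 -2.159 1.14
v 0.035 -0.971 2.146
v -0.045 -2.409 1.384
v 0.224 -1.221 2.39
v 0.282 -2.593 1.514
v 0.551 -1.405 2.521
v 0.671 -2.67 1.501
v 0.94 -1.482 2.507
v 1.034 -2.622 1.347
v 1.303 -1.434 2.353
f 2 1 5
f 2 5 3
f 3 5 6
f 3 6 4
f 5 1 7
f 5 7 6
f 6 7 8
f 6 8 4
f 7 1 9
f 7 9 8
f 8 9 10
f 8 10 4
f 9 1 11
f 9 11 10
f 10 11 12
f 10 12 4
f 11 1 13
f 11 13 12
f 12 13 14
f 12 14 4
f 13 1 15
f 13 15 14
f 14 15 16
f 14 16 4
f 15 1 17
f 15 17 16
f 16 17 18
f 16 18 4
f 17 1 19
f 17 19 18
f 18 19 20
f 18 20 4
f 19 1 21
f 19 21 20
f 20 21 22
f 20 22 4
f 21 1 23
f 21 23 22
f 22 23 24
f 22 24 4
f 23 1 25
f 23 25 24
f 24 25 26
f 24 26 4
f 25 1 27
f 25 27 26
f 26 27 28
f 26 28 4
f 27 1 29
f 27 29 28
f 28 29 30
f 28 30 4
f 29 1 2
f 29 2 30
f 30 2 3
f 30 3 4
f 32 31 35
f 32 35 33
f 33 35 36
f 33 36 34
f 35 31 37
f 35 37 36
f 36 37 38
f 36 38 34
f 37 31 39
f 37 39 38
f 38 39 40
f 38 40 34
f 39 31 41
f 39 41 40
f 40 41 42
f 40 42 34
f 41 31 43
f 41 43 42
f 42 43 44
f 42 44 34
f 43 31 45
f 43 45 44
f 44 45 46
f 44 46 34
f 45 31 47
f 45 47 46
f 46 47 48
f 46 48 34
f 47 31 49
f 47 49 48
f 48 49 50
f 48 50 34
f 49 31 51
f 49 51 50
f 50 51 52
f 50 52 34
f 51 31 53
f 51 53 52
f 52 53 54
f 52 54 34
f 53 31 55
f 53 55 54
f 54 55 56
f 54 56 34
f 55 31 57
f 55 57 56
f 56 57 58
f 56 58 34
f 57 31 32
f 57 32 58
f 58 32 33
f 58 33 34



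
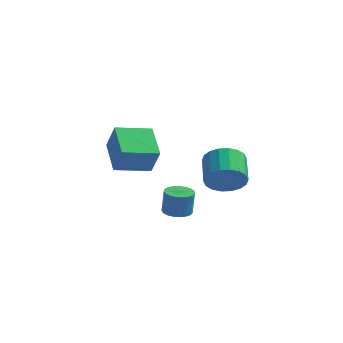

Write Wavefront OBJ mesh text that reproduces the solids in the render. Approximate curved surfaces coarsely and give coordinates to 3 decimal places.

v -3.604 2.219 2.614
v -3.071 1.922 4.017
v -2.12 3.23 2.263
v -1.586 2.933 3.666
v -2.694 0.647 1.934
v -2.16 0.35 3.337
v -1.209 1.658 1.583
v -0.676 1.361 2.986
v 0.745 -0.504 0.478
v 1.296 -0.935 0.485
v 1.366 -0.828 1.708
v 0.815 -0.396 1.702
v 1.423 -0.675 0.455
v 1.493 -0.568 1.678
v 1.433 -0.385 0.429
v 1.503 -0.278 1.652
v 1.324 -0.116 0.411
v 1.394 -0.009 1.634
v 1.115 0.086 0.405
v 1.185 0.194 1.629
v 0.841 0.187 0.412
v 0.911 0.294 1.636
v 0.552 0.167 0.431
v 0.622 0.275 1.654
v 0.295 0.032 0.457
v 0.365 0.14 1.68
v 0.116 -0.196 0.487
v 0.186 -0.088 1.711
v 0.047 -0.477 0.516
v 0.117 -0.369 1.739
v 0.097 -0.762 0.538
v 0.167 -0.655 1.761
v 0.26 -1.003 0.55
v 0.33 -0.896 1.773
v 0.507 -1.158 0.549
v 0.577 -1.051 1.773
v 0.795 -1.199 0.537
v 0.865 -1.092 1.76
v 1.074 -1.121 0.514
v 1.144 -1.013 1.737
v 3.077 -0.741 3.02
v 3.72 -0.839 3.766
v 3.246 0.484 4.346
v 2.603 0.581 3.6
v 3.954 -0.622 3.463
v 3.481 0.701 4.043
v 4.014 -0.428 3.071
v 3.541 0.894 3.651
v 3.889 -0.297 2.67
v 3.416 1.026 3.25
v 3.603 -0.254 2.338
v 3.13 1.069 2.918
v 3.213 -0.307 2.141
v 2.739 1.016 2.721
v 2.795 -0.447 2.118
v 2.322 0.876 2.698
v 2.434 -0.644 2.274
v 1.96 0.679 2.854
v 2.199 -0.861 2.577
v 1.726 0.462 3.157
v 2.139 -1.054 2.969
v 1.666 0.268 3.549
v 2.264 -1.186 3.37
v 1.791 0.137 3.95
v 2.55 -1.229 3.702
v 2.077 0.094 4.282
v 2.941 -1.176 3.899
v 2.467 0.147 4.479
v 3.358 -1.036 3.922
v 2.885 0.287 4.502
f 2 4 1
f 5 2 1
f 1 4 3
f 3 5 1
f 2 8 4
f 6 2 5
f 6 8 2
f 4 8 3
f 7 5 3
f 3 8 7
f 7 6 5
f 8 6 7
f 10 9 13
f 10 13 11
f 11 13 14
f 11 14 12
f 13 9 15
f 13 15 14
f 14 15 16
f 14 16 12
f 15 9 17
f 15 17 16
f 16 17 18
f 16 18 12
f 17 9 19
f 17 19 18
f 18 19 20
f 18 20 12
f 19 9 21
f 19 21 20
f 20 21 22
f 20 22 12
f 21 9 23
f 21 23 22
f 22 23 24
f 22 24 12
f 23 9 25
f 23 25 24
f 24 25 26
f 24 26 12
f 25 9 27
f 25 27 26
f 26 27 28
f 26 28 12
f 27 9 29
f 27 29 28
f 28 29 30
f 28 30 12
f 29 9 31
f 29 31 30
f 30 31 32
f 30 32 12
f 31 9 33
f 31 33 32
f 32 33 34
f 32 34 12
f 33 9 35
f 33 35 34
f 34 35 36
f 34 36 12
f 35 9 37
f 35 37 36
f 36 37 38
f 36 38 12
f 37 9 39
f 37 39 38
f 38 39 40
f 38 40 12
f 39 9 10
f 39 10 40
f 40 10 11
f 40 11 12
f 42 41 45
f 42 45 43
f 43 45 46
f 43 46 44
f 45 41 47
f 45 47 46
f 46 47 48
f 46 48 44
f 47 41 49
f 47 49 48
f 48 49 50
f 48 50 44
f 49 41 51
f 49 51 50
f 50 51 52
f 50 52 44
f 51 41 53
f 51 53 52
f 52 53 54
f 52 54 44
f 53 41 55
f 53 55 54
f 54 55 56
f 54 56 44
f 55 41 57
f 55 57 56
f 56 57 58
f 56 58 44
f 57 41 59
f 57 59 58
f 58 59 60
f 58 60 44
f 59 41 61
f 59 61 60
f 60 61 62
f 60 62 44
f 61 41 63
f 61 63 62
f 62 63 64
f 62 64 44
f 63 41 65
f 63 65 64
f 64 65 66
f 64 66 44
f 65 41 67
f 65 67 66
f 66 67 68
f 66 68 44
f 67 41 69
f 67 69 68
f 68 69 70
f 68 70 44
f 69 41 42
f 69 42 70
f 70 42 43
f 70 43 44



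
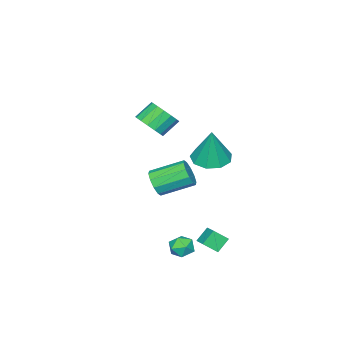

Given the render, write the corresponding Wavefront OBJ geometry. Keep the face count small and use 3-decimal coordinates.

v -2.031 -2.304 -2.19
v -1.407 -2.123 -1.598
v -2.584 -0.676 -0.797
v -3.209 -0.856 -1.39
v -1.319 -1.811 -2.034
v -2.496 -0.364 -1.234
v -1.504 -1.687 -2.53
v -2.681 -0.239 -1.73
v -1.89 -1.798 -2.897
v -3.067 -0.351 -2.096
v -2.33 -2.103 -2.993
v -3.508 -0.655 -2.193
v -2.656 -2.484 -2.783
v -3.833 -1.037 -1.982
v -2.744 -2.796 -2.346
v -3.921 -1.349 -1.546
v -2.559 -2.921 -1.85
v -3.736 -1.473 -1.05
v -2.173 -2.809 -1.484
v -3.35 -1.362 -0.683
v -1.732 -2.505 -1.387
v -2.91 -1.057 -0.587
v 0.831 2.681 -3.344
v 0.15 2.842 -2.643
v 0.351 3.285 -3.948
v -0.33 3.446 -3.248
v 1.41 3.514 -2.972
v 0.729 3.675 -2.272
v 0.93 4.118 -3.577
v 0.249 4.279 -2.876
v -3.006 -3.466 1.373
v -2.518 -3.94 2.092
v -3.426 -3.548 2.966
v -3.914 -3.074 2.247
v -2.32 -3.468 2.086
v -3.227 -3.076 2.96
v -2.305 -2.995 1.889
v -3.212 -2.603 2.763
v -2.478 -2.649 1.554
v -3.386 -2.256 2.428
v -2.793 -2.521 1.17
v -3.7 -2.129 2.044
v -3.165 -2.647 0.84
v -4.072 -2.254 1.715
v -3.494 -2.992 0.654
v -4.402 -2.6 1.528
v -3.693 -3.464 0.66
v -4.6 -3.072 1.534
v -3.708 -3.937 0.857
v -4.615 -3.545 1.731
v -3.534 -4.284 1.192
v -4.442 -3.891 2.066
v -3.22 -4.411 1.576
v -4.127 -4.019 2.45
v -2.848 -4.286 1.905
v -3.755 -3.893 2.78
v 1.222 2.673 -3.421
v 1.724 3.238 -3.463
v 2.116 1.902 -3.097
v 2.618 2.467 -3.139
v 2.097 2.464 -2.59
v 1.544 2.94 -2.79
v 2.296 2.2 -3.77
v 1.743 2.676 -3.97
v 2.388 2.945 -3.678
v 2.265 3.109 -2.949
v 1.575 2.031 -3.611
v 1.452 2.195 -2.882
v 0.001 2.94 2.514
v 1.012 2.625 2.362
v 0.419 3.28 4.586
v 0.956 3.347 2.255
v 0.453 3.879 2.269
v -0.261 3.971 2.399
v -0.853 3.581 2.582
v -1.045 2.891 2.734
v -0.748 2.225 2.783
v -0.1 1.893 2.706
v 0.595 2.051 2.54
f 2 1 5
f 2 5 3
f 3 5 6
f 3 6 4
f 5 1 7
f 5 7 6
f 6 7 8
f 6 8 4
f 7 1 9
f 7 9 8
f 8 9 10
f 8 10 4
f 9 1 11
f 9 11 10
f 10 11 12
f 10 12 4
f 11 1 13
f 11 13 12
f 12 13 14
f 12 14 4
f 13 1 15
f 13 15 14
f 14 15 16
f 14 16 4
f 15 1 17
f 15 17 16
f 16 17 18
f 16 18 4
f 17 1 19
f 17 19 18
f 18 19 20
f 18 20 4
f 19 1 21
f 19 21 20
f 20 21 22
f 20 22 4
f 21 1 2
f 21 2 22
f 22 2 3
f 22 3 4
f 24 26 23
f 27 24 23
f 23 26 25
f 25 27 23
f 24 30 26
f 28 24 27
f 28 30 24
f 26 30 25
f 29 27 25
f 25 30 29
f 29 28 27
f 30 28 29
f 32 31 35
f 32 35 33
f 33 35 36
f 33 36 34
f 35 31 37
f 35 37 36
f 36 37 38
f 36 38 34
f 37 31 39
f 37 39 38
f 38 39 40
f 38 40 34
f 39 31 41
f 39 41 40
f 40 41 42
f 40 42 34
f 41 31 43
f 41 43 42
f 42 43 44
f 42 44 34
f 43 31 45
f 43 45 44
f 44 45 46
f 44 46 34
f 45 31 47
f 45 47 46
f 46 47 48
f 46 48 34
f 47 31 49
f 47 49 48
f 48 49 50
f 48 50 34
f 49 31 51
f 49 51 50
f 50 51 52
f 50 52 34
f 51 31 53
f 51 53 52
f 52 53 54
f 52 54 34
f 53 31 55
f 53 55 54
f 54 55 56
f 54 56 34
f 55 31 32
f 55 32 56
f 56 32 33
f 56 33 34
f 57 68 62
f 57 62 58
f 57 58 64
f 57 64 67
f 57 67 68
f 58 62 66
f 62 68 61
f 68 67 59
f 67 64 63
f 64 58 65
f 60 66 61
f 60 61 59
f 60 59 63
f 60 63 65
f 60 65 66
f 61 66 62
f 59 61 68
f 63 59 67
f 65 63 64
f 66 65 58
f 70 69 72
f 70 72 71
f 72 69 73
f 72 73 71
f 73 69 74
f 73 74 71
f 74 69 75
f 74 75 71
f 75 69 76
f 75 76 71
f 76 69 77
f 76 77 71
f 77 69 78
f 77 78 71
f 78 69 79
f 78 79 71
f 79 69 70
f 79 70 71



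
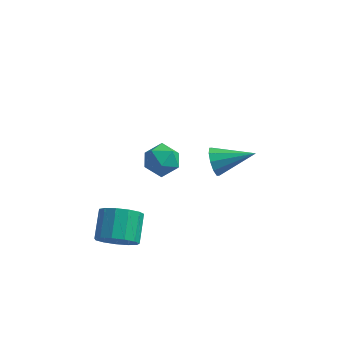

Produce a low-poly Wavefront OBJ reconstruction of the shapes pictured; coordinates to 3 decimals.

v 1.31 -1.87 2.38
v 1.939 -2.556 2.6
v 0.941 -2.624 1.08
v 1.57 -3.31 1.3
v 0.773 -3.208 1.818
v 1 -2.742 2.622
v 1.88 -2.438 1.058
v 2.107 -1.972 1.862
v 2.291 -2.907 1.783
v 1.607 -3.384 2.253
v 1.273 -1.796 1.427
v 0.589 -2.273 1.897
v -0.603 -3.256 -4.422
v 0.325 -3.511 -3.932
v 0.251 -2.119 -3.068
v -0.677 -1.864 -3.558
v 0.475 -3.194 -4.429
v 0.401 -1.802 -3.565
v 0.283 -2.897 -4.924
v 0.209 -1.505 -4.06
v -0.19 -2.714 -5.26
v -0.265 -1.322 -4.396
v -0.795 -2.703 -5.33
v -0.869 -1.311 -4.465
v -1.338 -2.867 -5.111
v -1.413 -1.476 -4.247
v -1.648 -3.155 -4.674
v -1.723 -1.764 -3.809
v -1.626 -3.475 -4.157
v -1.701 -2.084 -3.292
v -1.28 -3.726 -3.724
v -1.354 -2.334 -2.859
v -0.718 -3.827 -3.513
v -0.792 -2.435 -2.648
v -0.12 -3.747 -3.59
v -0.194 -2.355 -2.726
v 2.958 2.885 -3.747
v 3.281 2.512 -4.451
v 4.942 3.255 -3.033
v 3.222 3.03 -4.553
v 3.061 3.493 -4.347
v 2.862 3.724 -3.912
v 2.699 3.635 -3.414
v 2.635 3.259 -3.043
v 2.695 2.741 -2.941
v 2.856 2.278 -3.147
v 3.055 2.047 -3.582
v 3.218 2.136 -4.08
f 1 12 6
f 1 6 2
f 1 2 8
f 1 8 11
f 1 11 12
f 2 6 10
f 6 12 5
f 12 11 3
f 11 8 7
f 8 2 9
f 4 10 5
f 4 5 3
f 4 3 7
f 4 7 9
f 4 9 10
f 5 10 6
f 3 5 12
f 7 3 11
f 9 7 8
f 10 9 2
f 14 13 17
f 14 17 15
f 15 17 18
f 15 18 16
f 17 13 19
f 17 19 18
f 18 19 20
f 18 20 16
f 19 13 21
f 19 21 20
f 20 21 22
f 20 22 16
f 21 13 23
f 21 23 22
f 22 23 24
f 22 24 16
f 23 13 25
f 23 25 24
f 24 25 26
f 24 26 16
f 25 13 27
f 25 27 26
f 26 27 28
f 26 28 16
f 27 13 29
f 27 29 28
f 28 29 30
f 28 30 16
f 29 13 31
f 29 31 30
f 30 31 32
f 30 32 16
f 31 13 33
f 31 33 32
f 32 33 34
f 32 34 16
f 33 13 35
f 33 35 34
f 34 35 36
f 34 36 16
f 35 13 14
f 35 14 36
f 36 14 15
f 36 15 16
f 38 37 40
f 38 40 39
f 40 37 41
f 40 41 39
f 41 37 42
f 41 42 39
f 42 37 43
f 42 43 39
f 43 37 44
f 43 44 39
f 44 37 45
f 44 45 39
f 45 37 46
f 45 46 39
f 46 37 47
f 46 47 39
f 47 37 48
f 47 48 39
f 48 37 38
f 48 38 39



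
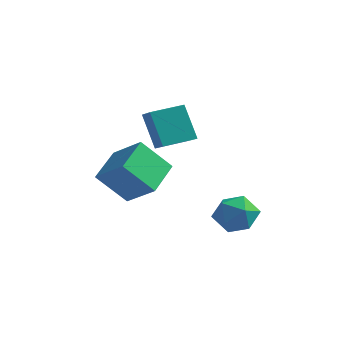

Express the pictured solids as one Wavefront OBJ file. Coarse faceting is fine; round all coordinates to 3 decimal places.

v 2.81 -1.484 -3.516
v 3.725 -1.936 -3.497
v 2.095 -2.944 -3.803
v 3.01 -3.396 -3.784
v 2.612 -3.013 -2.926
v 3.053 -2.111 -2.749
v 2.767 -2.769 -4.551
v 3.208 -1.867 -4.374
v 3.697 -2.73 -4.136
v 3.602 -2.881 -3.132
v 2.218 -1.999 -4.168
v 2.123 -2.15 -3.164
v -1.535 -3.485 -3.657
v -2.531 -4.252 -2.287
v -1.838 -1.816 -2.943
v -2.835 -2.584 -1.572
v -0.085 -3.636 -2.688
v -1.082 -4.404 -1.317
v -0.389 -1.968 -1.973
v -1.385 -2.735 -0.603
v -0.532 -2.977 -0.689
v -1.31 -2.737 0.905
v 0.254 -1.75 -0.49
v -0.524 -1.511 1.104
v 0.244 -3.549 -0.224
v -0.534 -3.31 1.37
v 1.03 -2.323 -0.025
v 0.252 -2.083 1.569
f 1 12 6
f 1 6 2
f 1 2 8
f 1 8 11
f 1 11 12
f 2 6 10
f 6 12 5
f 12 11 3
f 11 8 7
f 8 2 9
f 4 10 5
f 4 5 3
f 4 3 7
f 4 7 9
f 4 9 10
f 5 10 6
f 3 5 12
f 7 3 11
f 9 7 8
f 10 9 2
f 14 16 13
f 17 14 13
f 13 16 15
f 15 17 13
f 14 20 16
f 18 14 17
f 18 20 14
f 16 20 15
f 19 17 15
f 15 20 19
f 19 18 17
f 20 18 19
f 22 24 21
f 25 22 21
f 21 24 23
f 23 25 21
f 22 28 24
f 26 22 25
f 26 28 22
f 24 28 23
f 27 25 23
f 23 28 27
f 27 26 25
f 28 26 27



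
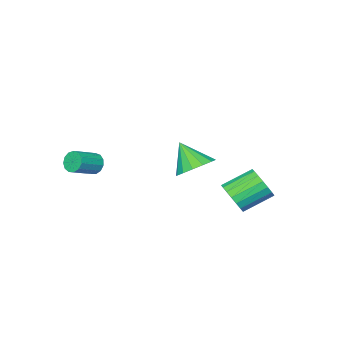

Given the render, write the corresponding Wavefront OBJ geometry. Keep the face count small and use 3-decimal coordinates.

v 1.376 -1.793 -1.91
v 1.589 -1.434 -2.355
v 2.817 -1.468 -1.795
v 2.604 -1.827 -1.35
v 1.481 -1.224 -2.104
v 2.709 -1.259 -1.545
v 1.339 -1.195 -1.792
v 2.567 -1.23 -1.233
v 1.21 -1.356 -1.518
v 2.438 -1.391 -0.958
v 1.133 -1.656 -1.368
v 2.361 -1.69 -0.808
v 1.133 -1.999 -1.39
v 2.361 -2.033 -0.83
v 1.211 -2.276 -1.577
v 2.439 -2.311 -1.017
v 1.341 -2.4 -1.87
v 2.569 -2.435 -1.31
v 1.482 -2.332 -2.175
v 2.71 -2.366 -1.616
v 1.59 -2.092 -2.397
v 2.818 -2.126 -1.837
v 1.629 -1.757 -2.464
v 2.857 -1.791 -1.904
v 0.548 4.086 -0.119
v 1.479 3.908 -0.325
v 0.632 3.114 1.099
v 1.488 4.301 -0.012
v 1.245 4.636 0.273
v 0.816 4.823 0.452
v 0.314 4.814 0.479
v -0.124 4.609 0.345
v -0.383 4.264 0.087
v -0.392 3.872 -0.226
v -0.149 3.536 -0.51
v 0.281 3.349 -0.689
v 0.782 3.358 -0.716
v 1.221 3.563 -0.582
v -2.782 2.893 -3.79
v -2.23 3.425 -3.3
v -3.565 4.059 -2.481
v -4.118 3.527 -2.97
v -2.316 3.656 -3.621
v -3.652 4.29 -2.802
v -2.496 3.737 -3.975
v -3.831 4.37 -3.156
v -2.732 3.65 -4.293
v -4.067 4.284 -3.473
v -2.978 3.413 -4.51
v -4.313 4.047 -3.691
v -3.185 3.073 -4.586
v -4.52 3.707 -3.766
v -3.313 2.698 -4.503
v -4.648 3.332 -3.684
v -3.335 2.361 -4.279
v -4.67 2.995 -3.46
v -3.248 2.13 -3.958
v -4.584 2.764 -3.139
v -3.069 2.05 -3.604
v -4.404 2.683 -2.785
v -2.833 2.136 -3.287
v -4.168 2.77 -2.467
v -2.587 2.373 -3.069
v -3.922 3.007 -2.25
v -2.38 2.713 -2.994
v -3.715 3.347 -2.174
v -2.252 3.088 -3.076
v -3.587 3.722 -2.257
f 2 1 5
f 2 5 3
f 3 5 6
f 3 6 4
f 5 1 7
f 5 7 6
f 6 7 8
f 6 8 4
f 7 1 9
f 7 9 8
f 8 9 10
f 8 10 4
f 9 1 11
f 9 11 10
f 10 11 12
f 10 12 4
f 11 1 13
f 11 13 12
f 12 13 14
f 12 14 4
f 13 1 15
f 13 15 14
f 14 15 16
f 14 16 4
f 15 1 17
f 15 17 16
f 16 17 18
f 16 18 4
f 17 1 19
f 17 19 18
f 18 19 20
f 18 20 4
f 19 1 21
f 19 21 20
f 20 21 22
f 20 22 4
f 21 1 23
f 21 23 22
f 22 23 24
f 22 24 4
f 23 1 2
f 23 2 24
f 24 2 3
f 24 3 4
f 26 25 28
f 26 28 27
f 28 25 29
f 28 29 27
f 29 25 30
f 29 30 27
f 30 25 31
f 30 31 27
f 31 25 32
f 31 32 27
f 32 25 33
f 32 33 27
f 33 25 34
f 33 34 27
f 34 25 35
f 34 35 27
f 35 25 36
f 35 36 27
f 36 25 37
f 36 37 27
f 37 25 38
f 37 38 27
f 38 25 26
f 38 26 27
f 40 39 43
f 40 43 41
f 41 43 44
f 41 44 42
f 43 39 45
f 43 45 44
f 44 45 46
f 44 46 42
f 45 39 47
f 45 47 46
f 46 47 48
f 46 48 42
f 47 39 49
f 47 49 48
f 48 49 50
f 48 50 42
f 49 39 51
f 49 51 50
f 50 51 52
f 50 52 42
f 51 39 53
f 51 53 52
f 52 53 54
f 52 54 42
f 53 39 55
f 53 55 54
f 54 55 56
f 54 56 42
f 55 39 57
f 55 57 56
f 56 57 58
f 56 58 42
f 57 39 59
f 57 59 58
f 58 59 60
f 58 60 42
f 59 39 61
f 59 61 60
f 60 61 62
f 60 62 42
f 61 39 63
f 61 63 62
f 62 63 64
f 62 64 42
f 63 39 65
f 63 65 64
f 64 65 66
f 64 66 42
f 65 39 67
f 65 67 66
f 66 67 68
f 66 68 42
f 67 39 40
f 67 40 68
f 68 40 41
f 68 41 42



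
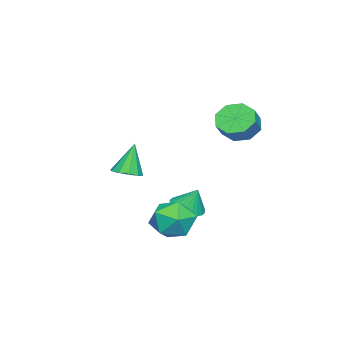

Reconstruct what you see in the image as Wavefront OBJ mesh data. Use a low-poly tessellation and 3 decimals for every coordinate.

v -0.253 1.322 -3.578
v 0.208 2.029 -3.918
v -0.227 1.878 -2.382
v -0.127 2.138 -3.961
v -0.482 2.122 -3.946
v -0.801 1.985 -3.875
v -1.038 1.747 -3.758
v -1.154 1.444 -3.615
v -1.134 1.122 -3.466
v -0.98 0.831 -3.334
v -0.715 0.614 -3.239
v -0.379 0.506 -3.196
v -0.025 0.521 -3.211
v 0.295 0.658 -3.282
v 0.531 0.897 -3.398
v 0.648 1.2 -3.542
v 0.627 1.521 -3.691
v 0.473 1.813 -3.823
v -2.218 3.224 1.283
v -1.748 2.44 0.808
v -0.912 2.472 1.582
v -1.382 3.256 2.057
v -1.519 3.141 0.531
v -0.683 3.174 1.305
v -1.7 3.891 0.694
v -0.863 3.924 1.468
v -2.184 4.25 1.202
v -1.347 4.283 1.976
v -2.688 4.008 1.758
v -1.852 4.04 2.532
v -2.917 3.306 2.035
v -2.081 3.339 2.809
v -2.737 2.556 1.872
v -1.9 2.589 2.646
v -2.253 2.197 1.364
v -1.416 2.23 2.138
v 3.015 2.909 -3.355
v 3.516 3.459 -2.402
v 4.064 1.301 -2.978
v 4.565 1.851 -2.025
v 3.395 1.548 -2.002
v 2.746 2.541 -2.235
v 4.834 2.219 -3.145
v 4.185 3.212 -3.378
v 4.64 3.032 -2.272
v 3.751 2.618 -1.566
v 3.829 2.142 -3.814
v 2.94 1.728 -3.108
v 1.565 -0.958 -1.095
v 2.207 -0.532 -0.92
v 0.995 -0.802 0.615
v 1.857 -0.224 -1.065
v 1.396 -0.196 -1.221
v 0.999 -0.459 -1.329
v 0.818 -0.912 -1.348
v 0.923 -1.383 -1.271
v 1.273 -1.691 -1.126
v 1.735 -1.719 -0.97
v 2.132 -1.456 -0.861
v 2.312 -1.003 -0.842
f 2 1 4
f 2 4 3
f 4 1 5
f 4 5 3
f 5 1 6
f 5 6 3
f 6 1 7
f 6 7 3
f 7 1 8
f 7 8 3
f 8 1 9
f 8 9 3
f 9 1 10
f 9 10 3
f 10 1 11
f 10 11 3
f 11 1 12
f 11 12 3
f 12 1 13
f 12 13 3
f 13 1 14
f 13 14 3
f 14 1 15
f 14 15 3
f 15 1 16
f 15 16 3
f 16 1 17
f 16 17 3
f 17 1 18
f 17 18 3
f 18 1 2
f 18 2 3
f 20 19 23
f 20 23 21
f 21 23 24
f 21 24 22
f 23 19 25
f 23 25 24
f 24 25 26
f 24 26 22
f 25 19 27
f 25 27 26
f 26 27 28
f 26 28 22
f 27 19 29
f 27 29 28
f 28 29 30
f 28 30 22
f 29 19 31
f 29 31 30
f 30 31 32
f 30 32 22
f 31 19 33
f 31 33 32
f 32 33 34
f 32 34 22
f 33 19 35
f 33 35 34
f 34 35 36
f 34 36 22
f 35 19 20
f 35 20 36
f 36 20 21
f 36 21 22
f 37 48 42
f 37 42 38
f 37 38 44
f 37 44 47
f 37 47 48
f 38 42 46
f 42 48 41
f 48 47 39
f 47 44 43
f 44 38 45
f 40 46 41
f 40 41 39
f 40 39 43
f 40 43 45
f 40 45 46
f 41 46 42
f 39 41 48
f 43 39 47
f 45 43 44
f 46 45 38
f 50 49 52
f 50 52 51
f 52 49 53
f 52 53 51
f 53 49 54
f 53 54 51
f 54 49 55
f 54 55 51
f 55 49 56
f 55 56 51
f 56 49 57
f 56 57 51
f 57 49 58
f 57 58 51
f 58 49 59
f 58 59 51
f 59 49 60
f 59 60 51
f 60 49 50
f 60 50 51



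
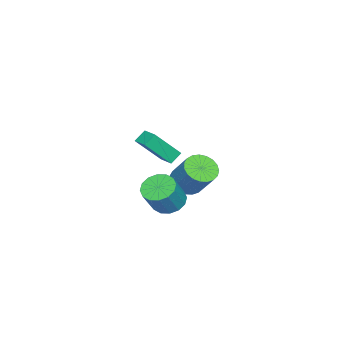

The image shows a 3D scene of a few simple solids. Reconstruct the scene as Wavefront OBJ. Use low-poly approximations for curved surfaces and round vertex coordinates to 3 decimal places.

v -3.212 -3.896 -2.303
v -2.225 -3.972 -2.654
v -1.541 -2.78 -0.987
v -2.528 -2.704 -0.637
v -2.365 -3.611 -2.855
v -1.681 -2.419 -1.188
v -2.651 -3.299 -2.96
v -1.968 -2.107 -1.294
v -3.035 -3.09 -2.952
v -2.351 -1.898 -1.286
v -3.449 -3.02 -2.832
v -2.765 -1.829 -1.166
v -3.822 -3.102 -2.621
v -3.138 -1.91 -0.954
v -4.089 -3.322 -2.354
v -3.406 -2.13 -0.688
v -4.205 -3.64 -2.079
v -3.522 -2.448 -0.412
v -4.149 -4.003 -1.843
v -3.466 -2.811 -0.176
v -3.931 -4.347 -1.686
v -3.248 -3.155 -0.019
v -3.589 -4.613 -1.636
v -2.905 -3.421 0.031
v -3.181 -4.756 -1.701
v -2.498 -3.564 -0.034
v -2.779 -4.749 -1.871
v -2.095 -3.557 -0.204
v -2.451 -4.595 -2.115
v -1.768 -3.403 -0.448
v -2.255 -4.32 -2.392
v -1.572 -3.128 -0.725
v 2.984 -2.195 -0.106
v 3.51 -1.397 -0.365
v 4.503 -1.568 1.127
v 3.976 -2.365 1.386
v 3.122 -1.215 -0.086
v 4.114 -1.385 1.406
v 2.696 -1.294 0.188
v 3.689 -1.465 1.68
v 2.348 -1.615 0.384
v 3.34 -1.786 1.875
v 2.169 -2.091 0.448
v 3.162 -2.262 1.94
v 2.209 -2.595 0.363
v 3.202 -2.766 1.855
v 2.457 -2.992 0.153
v 3.45 -3.163 1.645
v 2.846 -3.175 -0.126
v 3.838 -3.345 1.366
v 3.271 -3.095 -0.4
v 4.264 -3.266 1.092
v 3.62 -2.774 -0.595
v 4.612 -2.945 0.896
v 3.798 -2.298 -0.66
v 4.791 -2.469 0.832
v 3.758 -1.794 -0.575
v 4.751 -1.965 0.917
v 2.012 -3.085 2.318
v 1.423 -2.778 2.864
v 2.661 -2.208 2.525
v 2.072 -1.902 3.071
v 2.948 -4.158 3.929
v 2.359 -3.852 4.475
v 3.597 -3.282 4.136
v 3.008 -2.975 4.682
f 2 1 5
f 2 5 3
f 3 5 6
f 3 6 4
f 5 1 7
f 5 7 6
f 6 7 8
f 6 8 4
f 7 1 9
f 7 9 8
f 8 9 10
f 8 10 4
f 9 1 11
f 9 11 10
f 10 11 12
f 10 12 4
f 11 1 13
f 11 13 12
f 12 13 14
f 12 14 4
f 13 1 15
f 13 15 14
f 14 15 16
f 14 16 4
f 15 1 17
f 15 17 16
f 16 17 18
f 16 18 4
f 17 1 19
f 17 19 18
f 18 19 20
f 18 20 4
f 19 1 21
f 19 21 20
f 20 21 22
f 20 22 4
f 21 1 23
f 21 23 22
f 22 23 24
f 22 24 4
f 23 1 25
f 23 25 24
f 24 25 26
f 24 26 4
f 25 1 27
f 25 27 26
f 26 27 28
f 26 28 4
f 27 1 29
f 27 29 28
f 28 29 30
f 28 30 4
f 29 1 31
f 29 31 30
f 30 31 32
f 30 32 4
f 31 1 2
f 31 2 32
f 32 2 3
f 32 3 4
f 34 33 37
f 34 37 35
f 35 37 38
f 35 38 36
f 37 33 39
f 37 39 38
f 38 39 40
f 38 40 36
f 39 33 41
f 39 41 40
f 40 41 42
f 40 42 36
f 41 33 43
f 41 43 42
f 42 43 44
f 42 44 36
f 43 33 45
f 43 45 44
f 44 45 46
f 44 46 36
f 45 33 47
f 45 47 46
f 46 47 48
f 46 48 36
f 47 33 49
f 47 49 48
f 48 49 50
f 48 50 36
f 49 33 51
f 49 51 50
f 50 51 52
f 50 52 36
f 51 33 53
f 51 53 52
f 52 53 54
f 52 54 36
f 53 33 55
f 53 55 54
f 54 55 56
f 54 56 36
f 55 33 57
f 55 57 56
f 56 57 58
f 56 58 36
f 57 33 34
f 57 34 58
f 58 34 35
f 58 35 36
f 60 62 59
f 63 60 59
f 59 62 61
f 61 63 59
f 60 66 62
f 64 60 63
f 64 66 60
f 62 66 61
f 65 63 61
f 61 66 65
f 65 64 63
f 66 64 65



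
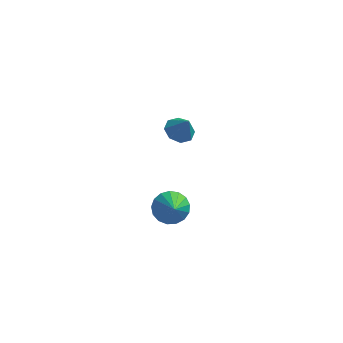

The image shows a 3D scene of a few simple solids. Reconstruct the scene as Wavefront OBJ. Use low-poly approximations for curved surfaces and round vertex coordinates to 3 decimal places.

v 1.412 -1.901 -1.619
v 1.772 -2.379 -2.25
v 1.808 -2.919 -0.621
v 2.082 -2.133 -2.122
v 2.239 -1.834 -1.879
v 2.207 -1.55 -1.576
v 1.992 -1.346 -1.283
v 1.645 -1.27 -1.067
v 1.244 -1.338 -0.977
v 0.881 -1.535 -1.035
v 0.64 -1.816 -1.226
v 0.576 -2.116 -1.507
v 0.704 -2.367 -1.814
v 0.993 -2.511 -2.076
v 1.379 -2.516 -2.233
v 0.56 4.027 -1.726
v 1.242 4.314 -1.975
v 1.06 3.773 -0.654
v 0.9 4.73 -1.717
v 0.359 4.734 -1.464
v -0.064 4.325 -1.365
v -0.121 3.741 -1.477
v 0.221 3.325 -1.735
v 0.762 3.321 -1.988
v 1.185 3.73 -2.087
f 2 1 4
f 2 4 3
f 4 1 5
f 4 5 3
f 5 1 6
f 5 6 3
f 6 1 7
f 6 7 3
f 7 1 8
f 7 8 3
f 8 1 9
f 8 9 3
f 9 1 10
f 9 10 3
f 10 1 11
f 10 11 3
f 11 1 12
f 11 12 3
f 12 1 13
f 12 13 3
f 13 1 14
f 13 14 3
f 14 1 15
f 14 15 3
f 15 1 2
f 15 2 3
f 17 16 19
f 17 19 18
f 19 16 20
f 19 20 18
f 20 16 21
f 20 21 18
f 21 16 22
f 21 22 18
f 22 16 23
f 22 23 18
f 23 16 24
f 23 24 18
f 24 16 25
f 24 25 18
f 25 16 17
f 25 17 18



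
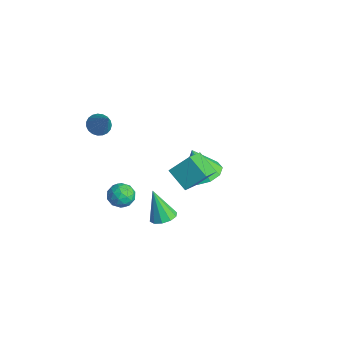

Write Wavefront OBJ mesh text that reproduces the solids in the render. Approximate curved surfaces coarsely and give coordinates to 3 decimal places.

v -1.335 -2.714 2.427
v -0.863 -2.746 2.042
v -0.285 -2.706 3.713
v -0.894 -2.495 2.066
v -1.002 -2.283 2.153
v -1.168 -2.145 2.287
v -1.362 -2.105 2.445
v -1.552 -2.171 2.6
v -1.704 -2.331 2.725
v -1.792 -2.557 2.799
v -1.801 -2.811 2.808
v -1.73 -3.047 2.751
v -1.59 -3.226 2.639
v -1.406 -3.317 2.489
v -1.21 -3.303 2.329
v -1.035 -3.188 2.186
v -0.912 -2.991 2.084
v -1.461 2.758 -3.733
v -0.454 2.663 -3.536
v -1.819 2.362 -2.087
v -0.62 3.268 -3.427
v -1.107 3.678 -3.434
v -1.729 3.737 -3.556
v -2.248 3.422 -3.745
v -2.467 2.853 -3.929
v -2.302 2.248 -4.039
v -1.815 1.838 -4.031
v -1.193 1.779 -3.91
v -0.673 2.095 -3.721
v 3.526 -1.858 -0.648
v 4.061 -2.187 -0.48
v 2.914 -2.082 0.868
v 4.123 -1.799 -0.398
v 3.957 -1.433 -0.411
v 3.627 -1.23 -0.515
v 3.258 -1.267 -0.669
v 2.991 -1.529 -0.816
v 2.929 -1.918 -0.898
v 3.095 -2.283 -0.885
v 3.426 -2.486 -0.781
v 3.795 -2.45 -0.627
v 1.167 -2.275 -0.382
v 1.689 -2.553 -0.766
v 0.431 -3.007 -0.854
v 0.953 -3.285 -1.238
v 0.939 -3.381 -0.54
v 1.393 -2.929 -0.248
v 0.727 -2.631 -1.372
v 1.181 -2.179 -1.08
v 1.417 -2.773 -1.377
v 1.548 -3.236 -0.863
v 0.572 -2.324 -0.757
v 0.703 -2.787 -0.243
v 1.492 -2.35 -0.533
v 0.628 -3.21 -1.087
v 0.619 -3.267 -0.677
v 0.926 -3.43 -0.903
v 1.319 -2.571 -0.228
v 1.626 -2.734 -0.454
v 1.184 -3.221 -0.321
v 0.494 -2.826 -1.166
v 0.801 -2.989 -1.392
v 1.194 -2.13 -0.717
v 1.501 -2.293 -0.943
v 0.936 -2.339 -1.299
v 1.639 -2.642 -1.117
v 1.207 -3.072 -1.395
v 1.074 -2.688 -1.474
v 1.341 -2.423 -1.302
v 1.716 -2.915 -0.815
v 1.284 -3.345 -1.092
v 1.275 -3.401 -0.682
v 1.543 -3.136 -0.511
v 1.556 -3.044 -1.174
v 0.836 -2.215 -0.528
v 0.404 -2.645 -0.805
v 0.577 -2.424 -1.109
v 0.845 -2.159 -0.938
v 0.913 -2.488 -0.225
v 0.481 -2.918 -0.503
v 0.779 -3.137 -0.318
v 1.046 -2.872 -0.146
v 0.564 -2.516 -0.446
v 0.354 0.568 -0.669
v 0.693 1.469 0.249
v 1.416 0.882 -1.369
v 1.755 1.783 -0.451
v 1.045 -0.343 -0.029
v 1.384 0.558 0.889
v 2.107 -0.029 -0.729
v 2.446 0.872 0.189
f 2 1 4
f 2 4 3
f 4 1 5
f 4 5 3
f 5 1 6
f 5 6 3
f 6 1 7
f 6 7 3
f 7 1 8
f 7 8 3
f 8 1 9
f 8 9 3
f 9 1 10
f 9 10 3
f 10 1 11
f 10 11 3
f 11 1 12
f 11 12 3
f 12 1 13
f 12 13 3
f 13 1 14
f 13 14 3
f 14 1 15
f 14 15 3
f 15 1 16
f 15 16 3
f 16 1 17
f 16 17 3
f 17 1 2
f 17 2 3
f 19 18 21
f 19 21 20
f 21 18 22
f 21 22 20
f 22 18 23
f 22 23 20
f 23 18 24
f 23 24 20
f 24 18 25
f 24 25 20
f 25 18 26
f 25 26 20
f 26 18 27
f 26 27 20
f 27 18 28
f 27 28 20
f 28 18 29
f 28 29 20
f 29 18 19
f 29 19 20
f 31 30 33
f 31 33 32
f 33 30 34
f 33 34 32
f 34 30 35
f 34 35 32
f 35 30 36
f 35 36 32
f 36 30 37
f 36 37 32
f 37 30 38
f 37 38 32
f 38 30 39
f 38 39 32
f 39 30 40
f 39 40 32
f 40 30 41
f 40 41 32
f 41 30 31
f 41 31 32
f 42 79 58
f 79 53 82
f 58 82 47
f 79 82 58
f 42 58 54
f 58 47 59
f 54 59 43
f 58 59 54
f 42 54 63
f 54 43 64
f 63 64 49
f 54 64 63
f 42 63 75
f 63 49 78
f 75 78 52
f 63 78 75
f 42 75 79
f 75 52 83
f 79 83 53
f 75 83 79
f 43 59 70
f 59 47 73
f 70 73 51
f 59 73 70
f 47 82 60
f 82 53 81
f 60 81 46
f 82 81 60
f 53 83 80
f 83 52 76
f 80 76 44
f 83 76 80
f 52 78 77
f 78 49 65
f 77 65 48
f 78 65 77
f 49 64 69
f 64 43 66
f 69 66 50
f 64 66 69
f 45 71 57
f 71 51 72
f 57 72 46
f 71 72 57
f 45 57 55
f 57 46 56
f 55 56 44
f 57 56 55
f 45 55 62
f 55 44 61
f 62 61 48
f 55 61 62
f 45 62 67
f 62 48 68
f 67 68 50
f 62 68 67
f 45 67 71
f 67 50 74
f 71 74 51
f 67 74 71
f 46 72 60
f 72 51 73
f 60 73 47
f 72 73 60
f 44 56 80
f 56 46 81
f 80 81 53
f 56 81 80
f 48 61 77
f 61 44 76
f 77 76 52
f 61 76 77
f 50 68 69
f 68 48 65
f 69 65 49
f 68 65 69
f 51 74 70
f 74 50 66
f 70 66 43
f 74 66 70
f 85 87 84
f 88 85 84
f 84 87 86
f 86 88 84
f 85 91 87
f 89 85 88
f 89 91 85
f 87 91 86
f 90 88 86
f 86 91 90
f 90 89 88
f 91 89 90

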